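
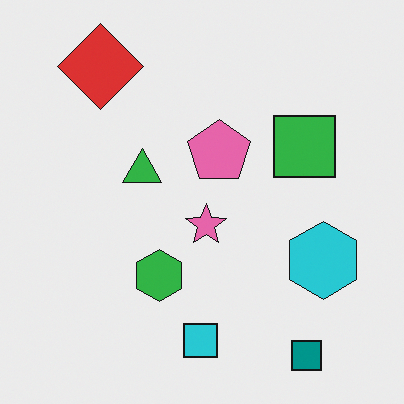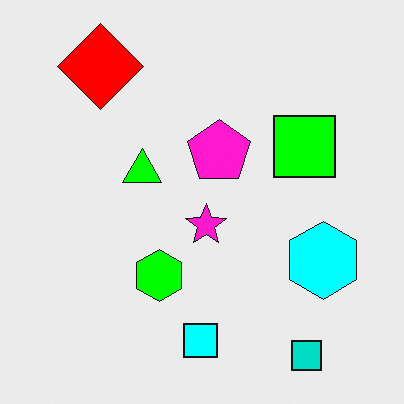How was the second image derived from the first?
This is the original image heavily oversaturated.

All colors are more vivid — a global saturation change.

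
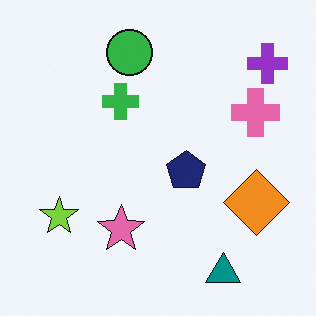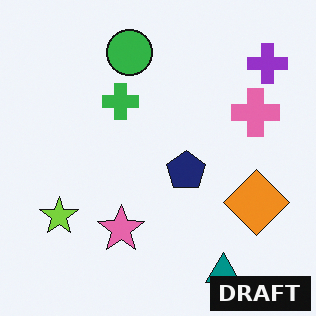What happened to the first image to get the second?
It was watermarked with the text "DRAFT" in the lower-right corner.

A dark label reading "DRAFT" appears in the lower-right corner.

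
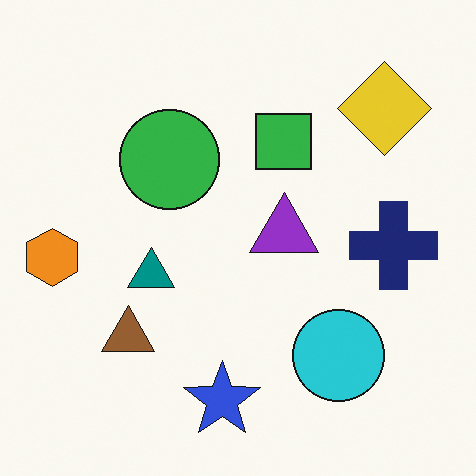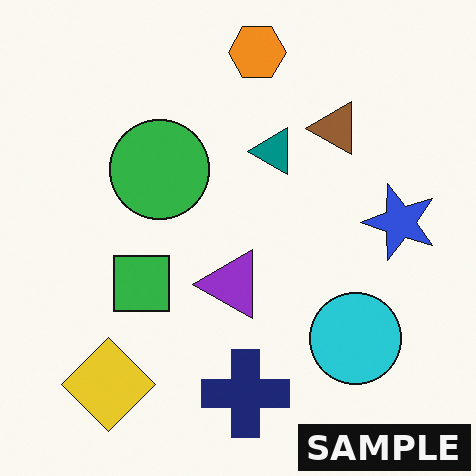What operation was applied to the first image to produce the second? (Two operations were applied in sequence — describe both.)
The second image is the first transposed (reflected across the top-left ↔ bottom-right diagonal), then watermarked with the text "SAMPLE" in the lower-right corner.

Shapes have swapped their row and column positions — what was in the top-right is now in the bottom-left — a diagonal reflection. A dark label reading "SAMPLE" appears in the lower-right corner.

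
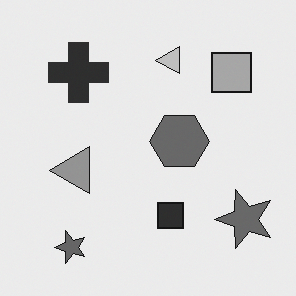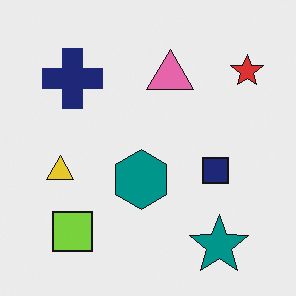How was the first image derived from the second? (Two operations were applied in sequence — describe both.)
The image was transposed (reflected across the top-left ↔ bottom-right diagonal), then converted to grayscale.

Shapes have swapped their row and column positions — what was in the top-right is now in the bottom-left — a diagonal reflection. All color is removed — every shape is now a shade of grey.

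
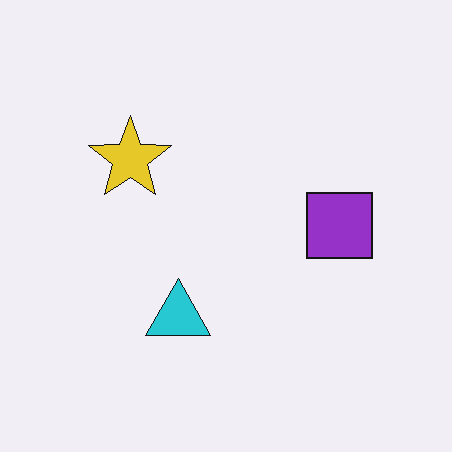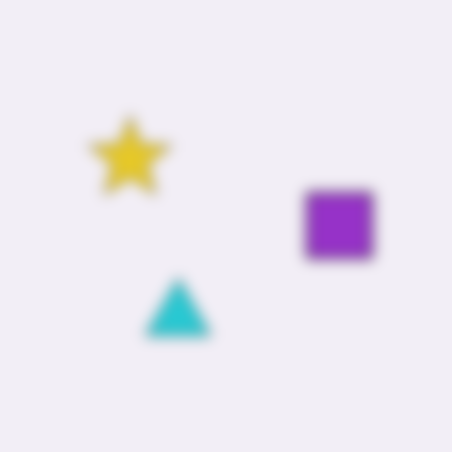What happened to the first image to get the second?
The second image is the first heavily blurred.

Shape edges and outlines are uniformly softened across the whole image.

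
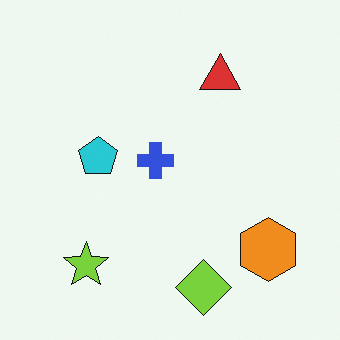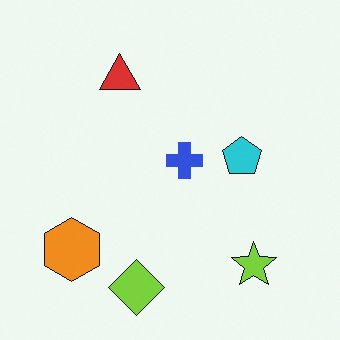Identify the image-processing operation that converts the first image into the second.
The second image is the first flipped horizontally (left ↔ right).

The orange hexagon is in the bottom-right of the first image and the bottom-left of the second — shapes on opposite sides of the vertical midline have swapped in a mirror flip.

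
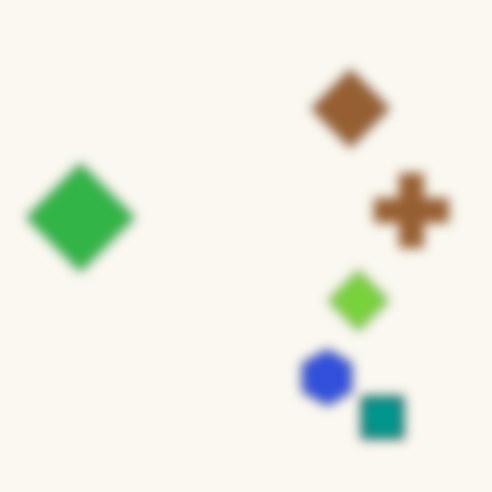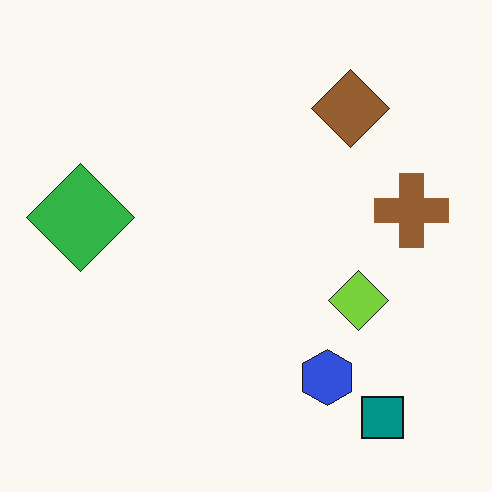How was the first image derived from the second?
The first image is the second strongly gaussian-blurred.

Shape edges and outlines are uniformly softened across the whole image.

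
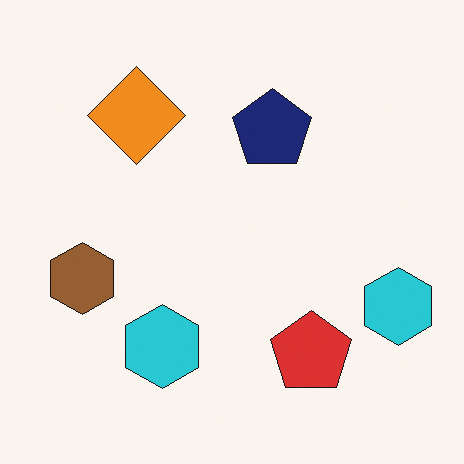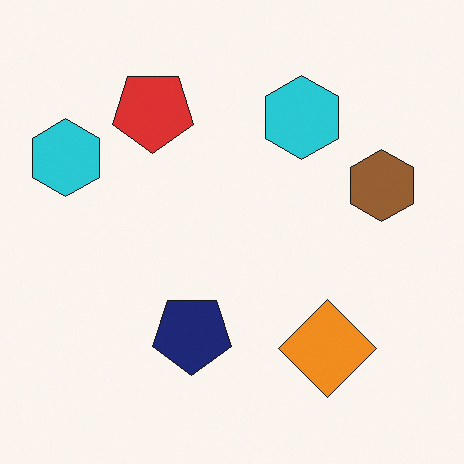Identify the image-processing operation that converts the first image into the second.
The image was rotated 180°.

The brown hexagon sits in the left of the first image and the right of the second — consistent with a whole-image 180° rotation.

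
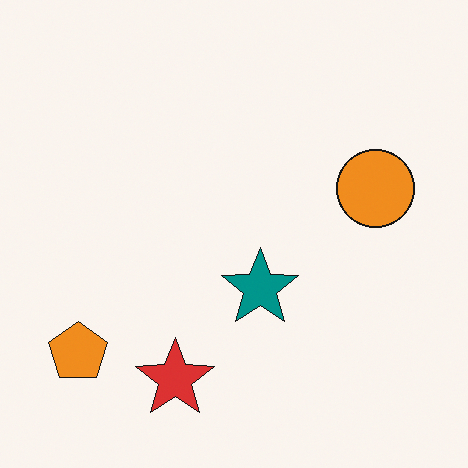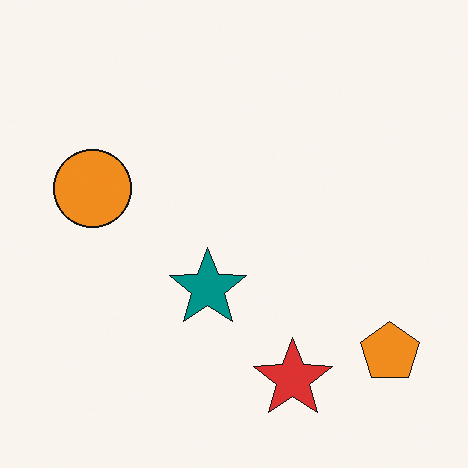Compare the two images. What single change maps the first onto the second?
The image was flipped horizontally (left ↔ right).

The orange pentagon is in the bottom-left of the first image and the bottom-right of the second — shapes on opposite sides of the vertical midline have swapped in a mirror flip.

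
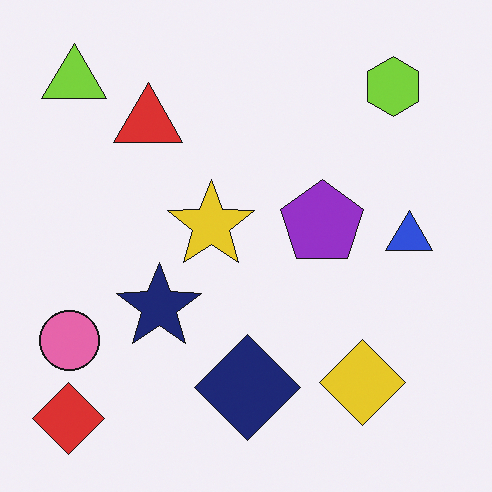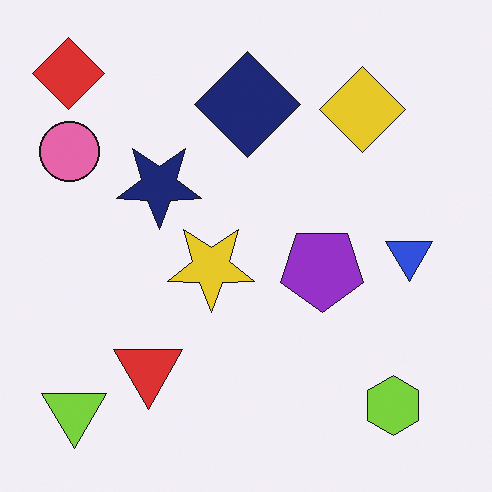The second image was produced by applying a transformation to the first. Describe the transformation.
The transformation is: flipped vertically (top ↔ bottom).

The red diamond is in the bottom-left of the first image and the top-left of the second — shapes on opposite sides of the horizontal midline have swapped in a mirror flip.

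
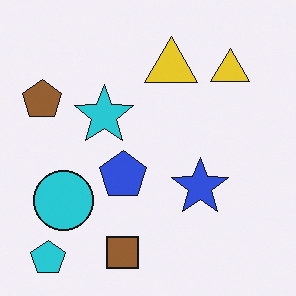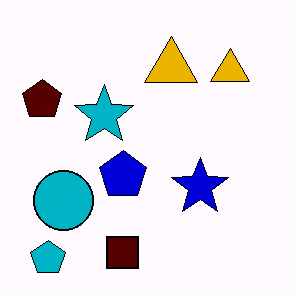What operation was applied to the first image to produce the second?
It was given much higher contrast.

Tones are pushed away from mid-grey across the whole image — a global contrast change.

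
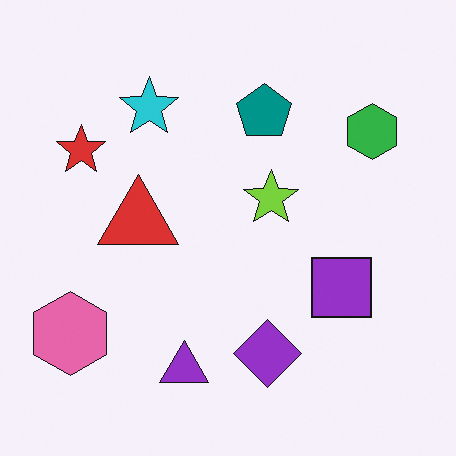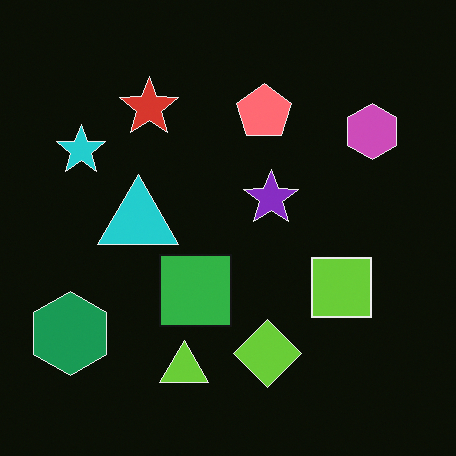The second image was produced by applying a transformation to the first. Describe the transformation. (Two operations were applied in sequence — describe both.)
It was color-inverted (negative), then overlaid with an additional green square.

The light background has become dark and every shape's color is its complement — a photographic negative. A green square appears in the second image that is absent from the first.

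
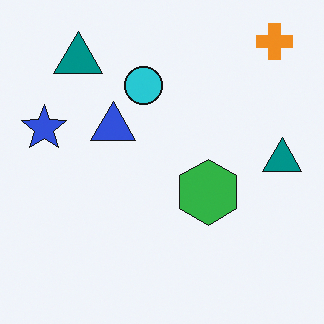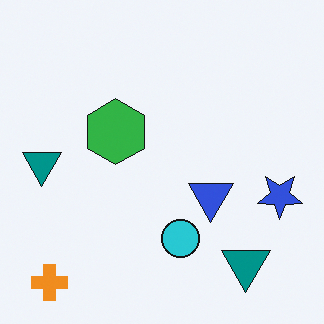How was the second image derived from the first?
This is the original image rotated 180°.

The orange cross sits in the top-right of the first image and the bottom-left of the second — consistent with a whole-image 180° rotation.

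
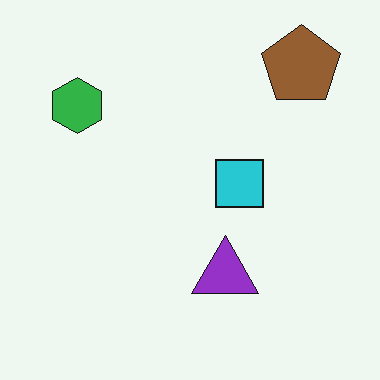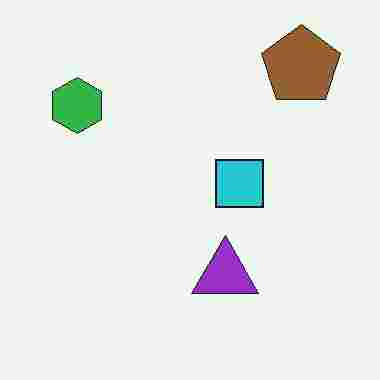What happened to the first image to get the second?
The transformation is: degraded with heavy JPEG compression.

Blocky 8×8 compression artifacts appear around shape edges and the flat background shows ringing — characteristic JPEG degradation.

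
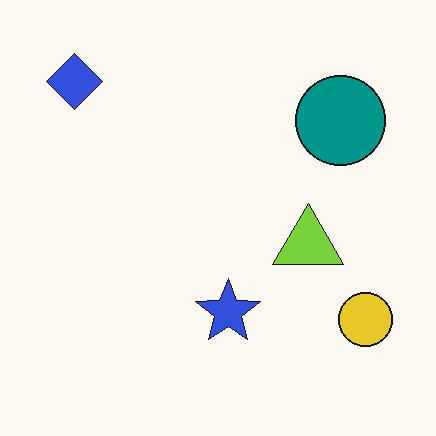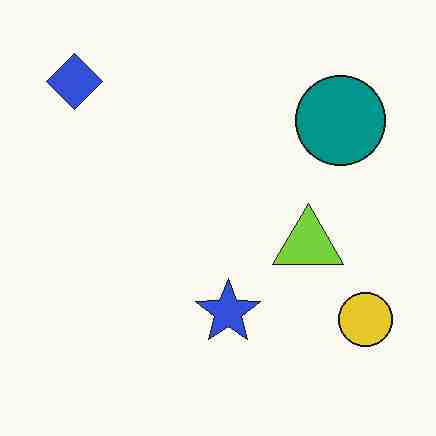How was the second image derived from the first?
The image was degraded with heavy JPEG compression.

Blocky 8×8 compression artifacts appear around shape edges and the flat background shows ringing — characteristic JPEG degradation.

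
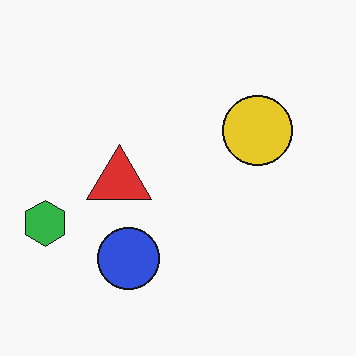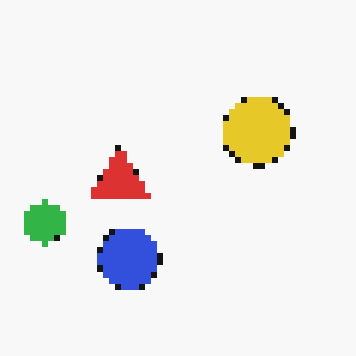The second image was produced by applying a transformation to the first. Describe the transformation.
It was pixelated into visible square blocks.

Shapes are reduced to large square blocks; fine edges and outlines are lost — a downscale-then-upscale (mosaic) effect.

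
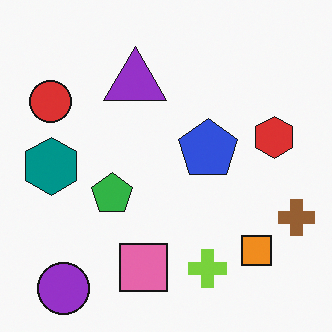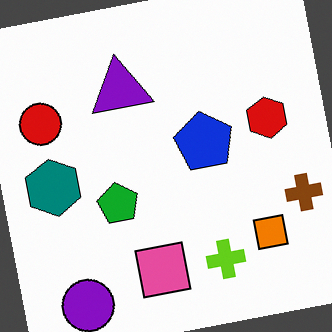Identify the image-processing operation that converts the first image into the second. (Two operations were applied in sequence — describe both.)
This is the original image given slightly increased contrast, then rotated counter-clockwise by a slight angle.

Tones are pushed away from mid-grey across the whole image — a global contrast change. Every shape is tilted by the same angle and the image corners show triangular fill wedges — a whole-image rotation by a non-right angle.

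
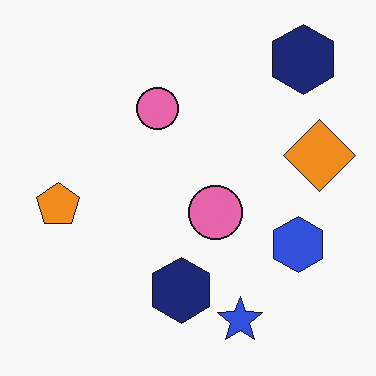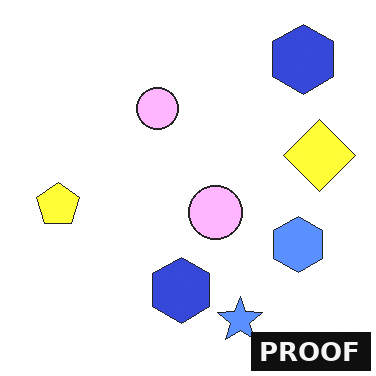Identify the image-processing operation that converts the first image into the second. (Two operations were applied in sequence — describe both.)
Substantially brightened, then watermarked with the text "PROOF" in the lower-right corner.

Every pixel — background and shapes alike — is uniformly brightened. A dark label reading "PROOF" appears in the lower-right corner.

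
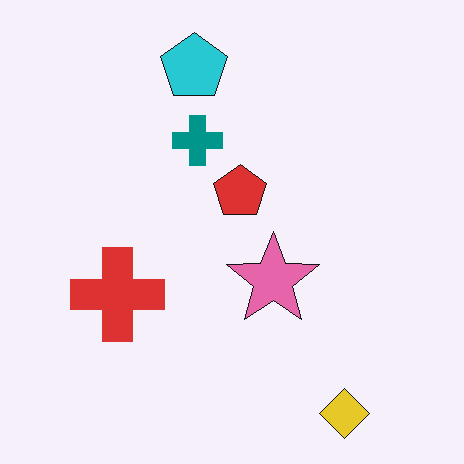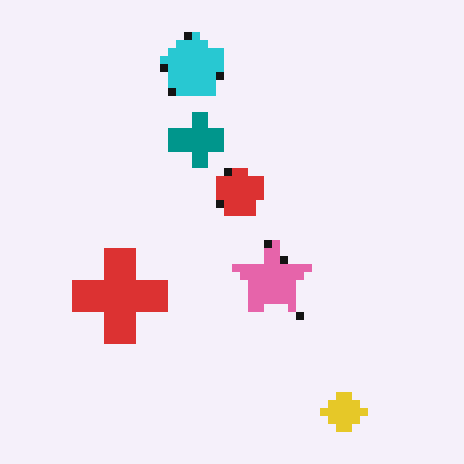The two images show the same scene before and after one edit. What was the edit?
Pixelated into visible square blocks.

Shapes are reduced to large square blocks; fine edges and outlines are lost — a downscale-then-upscale (mosaic) effect.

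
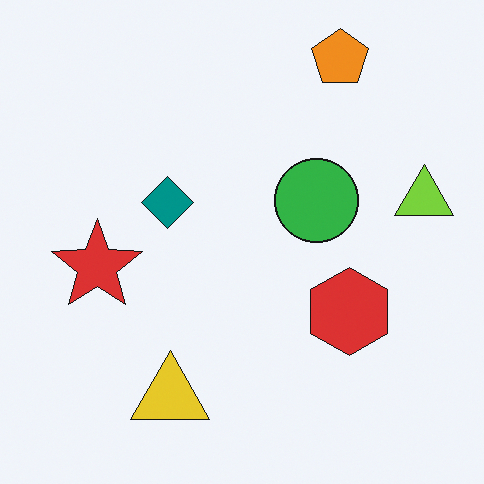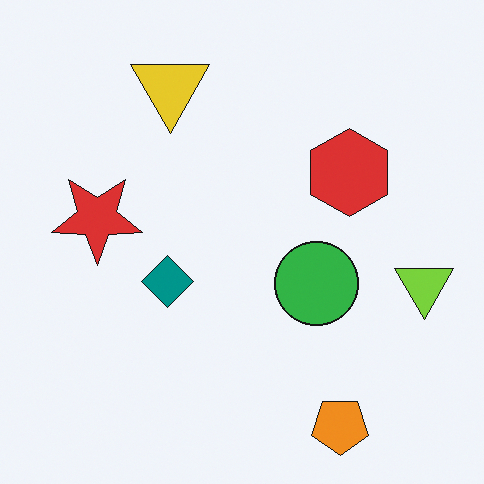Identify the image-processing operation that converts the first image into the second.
It was flipped vertically (top ↔ bottom).

The orange pentagon is in the top-right of the first image and the bottom-right of the second — shapes on opposite sides of the horizontal midline have swapped in a mirror flip.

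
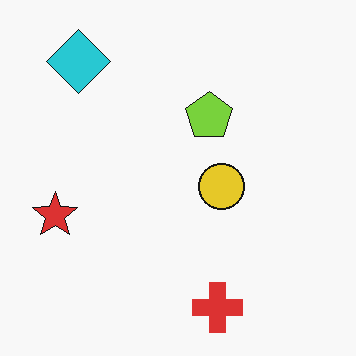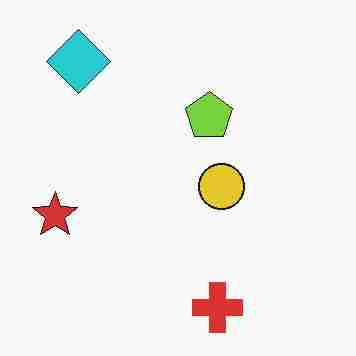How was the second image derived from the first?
This is the original image heavily JPEG-compressed with obvious blocking artifacts.

Blocky 8×8 compression artifacts appear around shape edges and the flat background shows ringing — characteristic JPEG degradation.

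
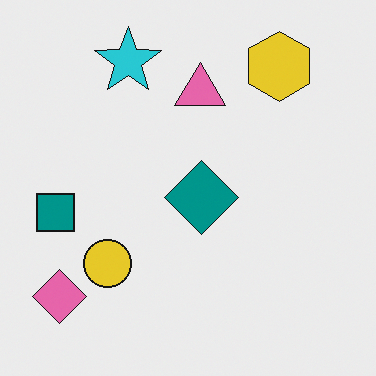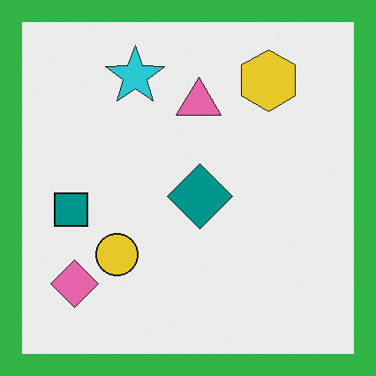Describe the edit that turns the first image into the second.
The image was framed with a green border.

A solid green frame runs around the edge of the second image, with the content slightly shrunk inside it.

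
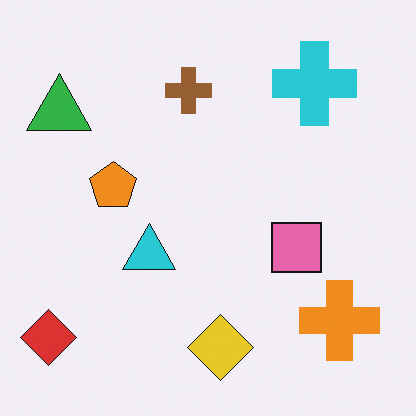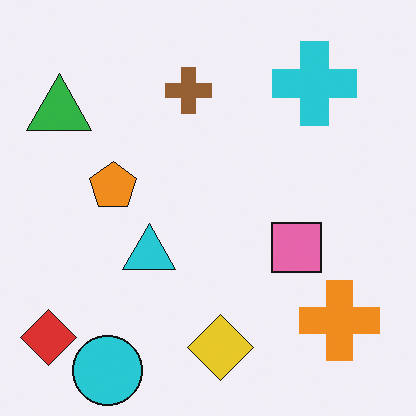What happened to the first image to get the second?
This is the original image overlaid with an additional cyan circle.

A cyan circle appears in the second image that is absent from the first.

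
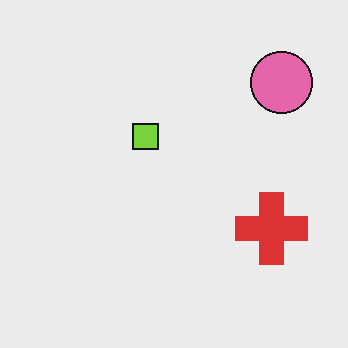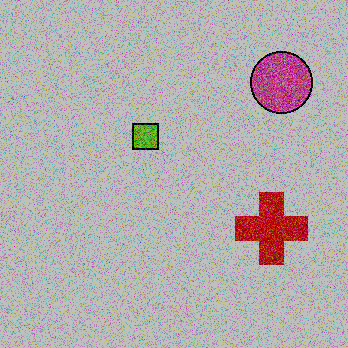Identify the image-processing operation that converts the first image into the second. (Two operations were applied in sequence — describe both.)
This is the original image degraded with strong gaussian noise, then aggressively posterized.

Random speckle covers the whole image, including the flat background. Each flat color has snapped to a coarser quantized level — most visibly, the near-white background has dropped to a flat grey.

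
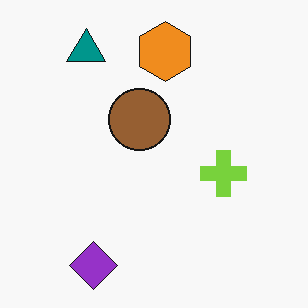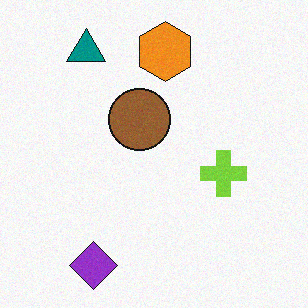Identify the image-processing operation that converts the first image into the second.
The image was degraded with a light layer of grain.

Random speckle covers the whole image, including the flat background.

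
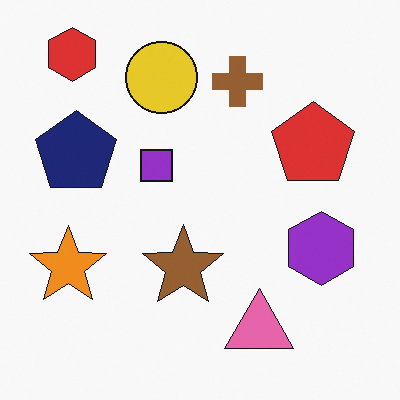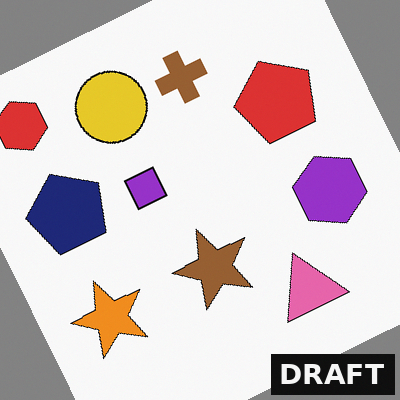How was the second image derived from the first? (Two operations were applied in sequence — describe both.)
The image was rotated counter-clockwise by a moderate amount, then watermarked with the text "DRAFT" in the lower-right corner.

Every shape is tilted by the same angle and the image corners show triangular fill wedges — a whole-image rotation by a non-right angle. A dark label reading "DRAFT" appears in the lower-right corner.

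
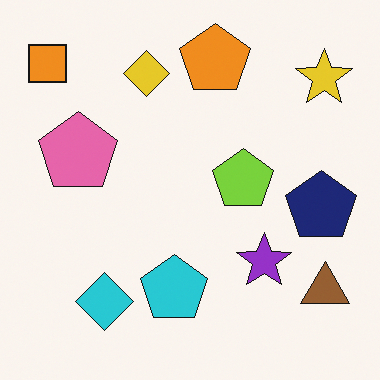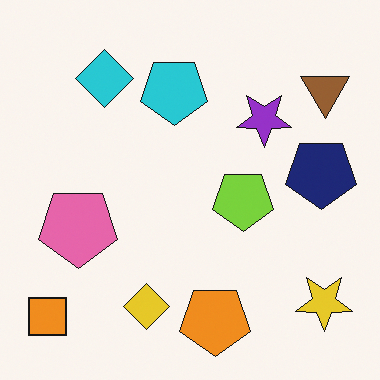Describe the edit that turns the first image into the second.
The second image is the first flipped vertically (top ↔ bottom).

The orange pentagon is in the top of the first image and the bottom of the second — shapes on opposite sides of the horizontal midline have swapped in a mirror flip.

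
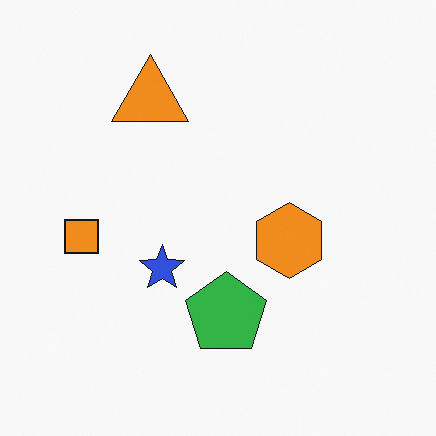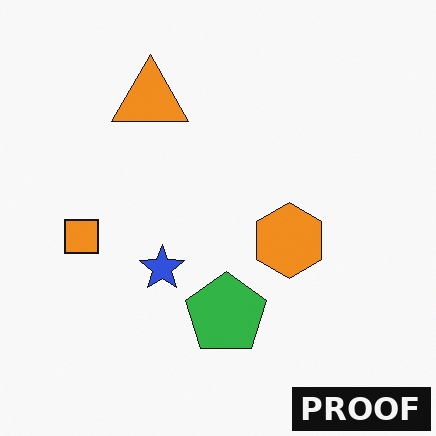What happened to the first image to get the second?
This is the original image watermarked with the text "PROOF" in the lower-right corner.

A dark label reading "PROOF" appears in the lower-right corner.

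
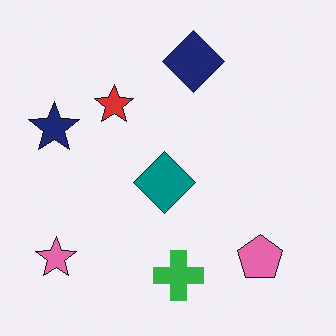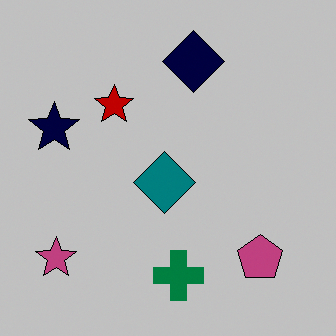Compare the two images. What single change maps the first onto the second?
Aggressively posterized.

Each flat color has snapped to a coarser quantized level — most visibly, the near-white background has dropped to a flat grey.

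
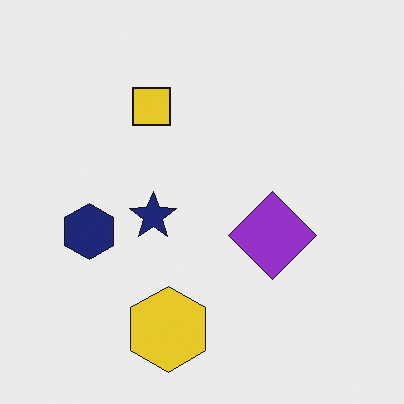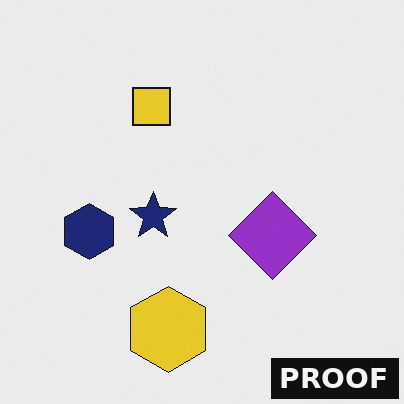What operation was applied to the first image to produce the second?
This is the original image watermarked with the text "PROOF" in the lower-right corner.

A dark label reading "PROOF" appears in the lower-right corner.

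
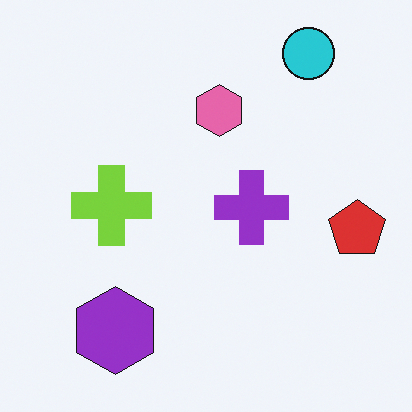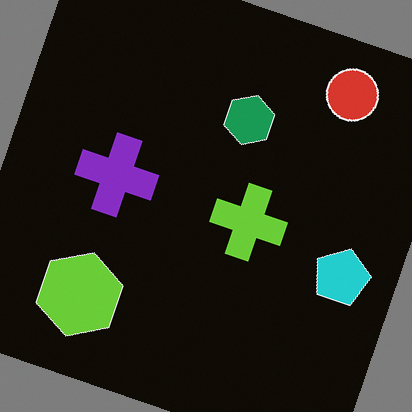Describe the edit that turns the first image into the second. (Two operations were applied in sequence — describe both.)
The image was rotated clockwise by a clearly visible amount, then color-inverted (negative).

Every shape is tilted by the same angle and the image corners show triangular fill wedges — a whole-image rotation by a non-right angle. The light background has become dark and every shape's color is its complement — a photographic negative.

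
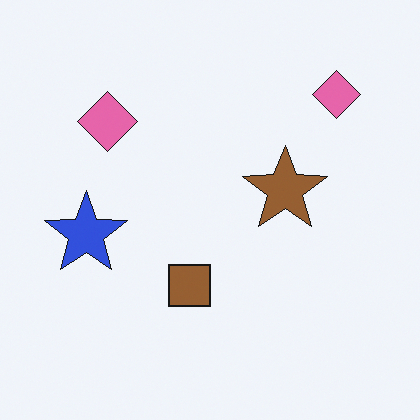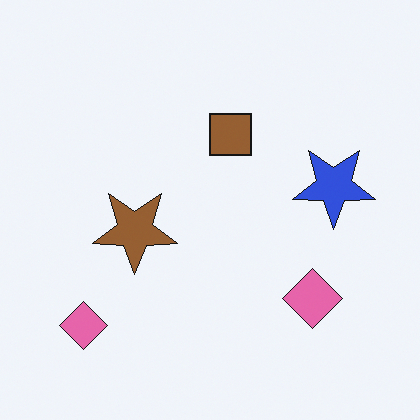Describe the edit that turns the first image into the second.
The second image is the first rotated 180°.

The blue star sits in the left of the first image and the right of the second — consistent with a whole-image 180° rotation.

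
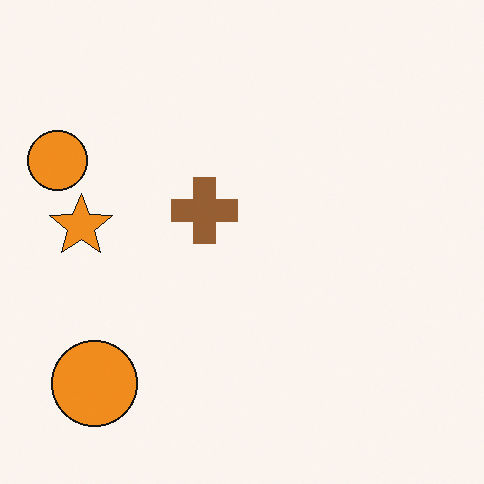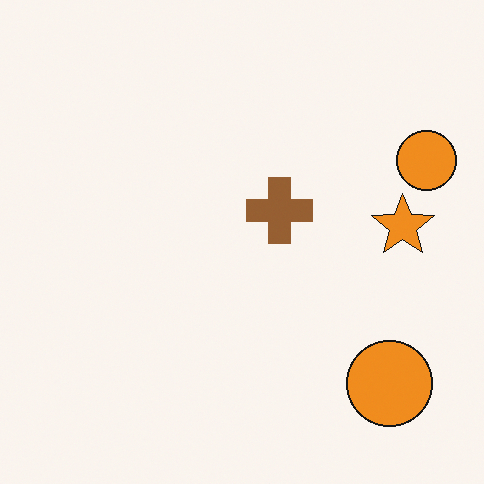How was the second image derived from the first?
Flipped horizontally (left ↔ right).

The orange star is in the left of the first image and the right of the second — shapes on opposite sides of the vertical midline have swapped in a mirror flip.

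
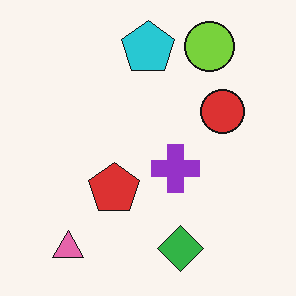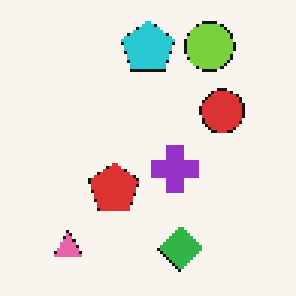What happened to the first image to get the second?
This is the original image lightly pixelated (a mild mosaic effect).

Shapes are reduced to large square blocks; fine edges and outlines are lost — a downscale-then-upscale (mosaic) effect.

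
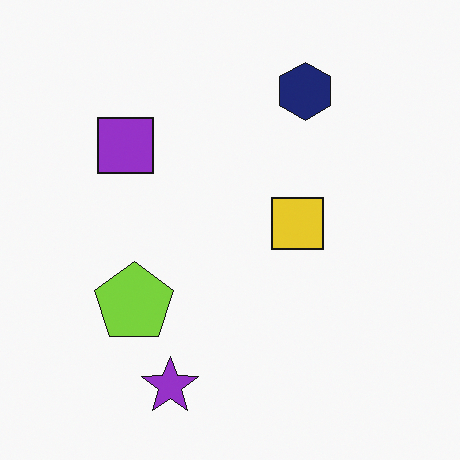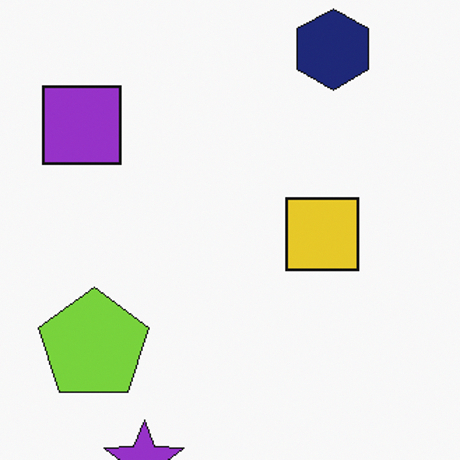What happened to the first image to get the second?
Cropped to a modestly smaller region and rescaled.

The visible shapes are larger and the field of view is narrower; shapes near the original edges may be partly or wholly outside the frame — a crop-and-rescale.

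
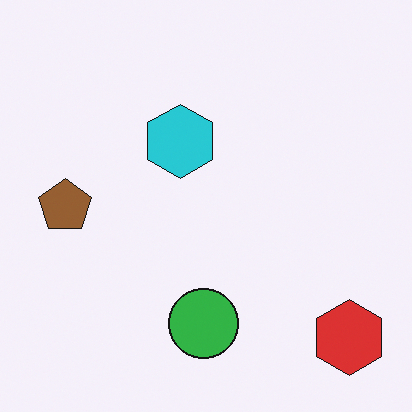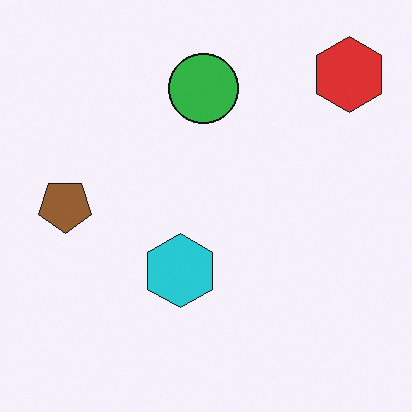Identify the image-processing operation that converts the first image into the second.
The image was flipped vertically (top ↔ bottom).

The red hexagon is in the bottom-right of the first image and the top-right of the second — shapes on opposite sides of the horizontal midline have swapped in a mirror flip.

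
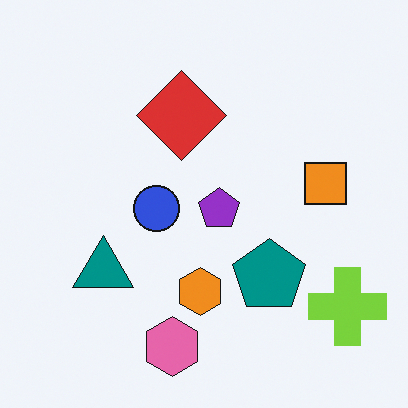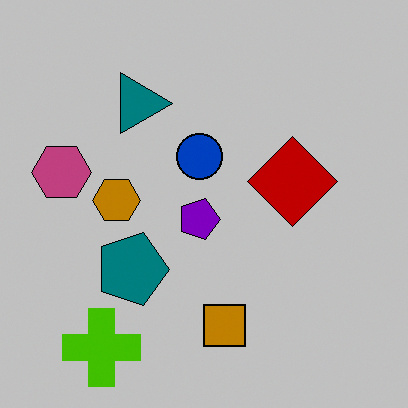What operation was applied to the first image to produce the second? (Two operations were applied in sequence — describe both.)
The image was rotated 90° clockwise, then aggressively posterized.

The lime cross sits in the bottom-right of the first image and the bottom-left of the second — consistent with a whole-image 90° clockwise rotation. Each flat color has snapped to a coarser quantized level — most visibly, the near-white background has dropped to a flat grey.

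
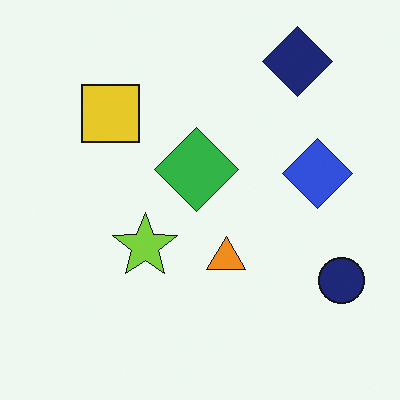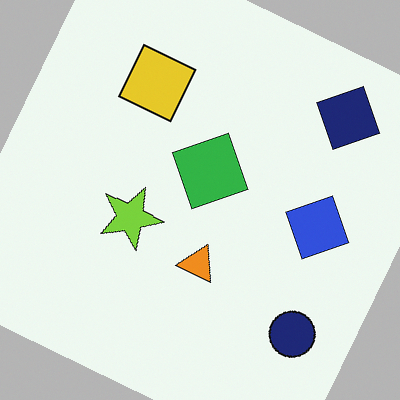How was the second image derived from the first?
It was rotated clockwise by a clearly visible amount.

Every shape is tilted by the same angle and the image corners show triangular fill wedges — a whole-image rotation by a non-right angle.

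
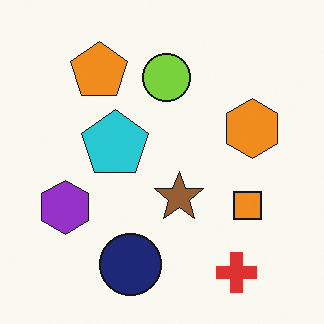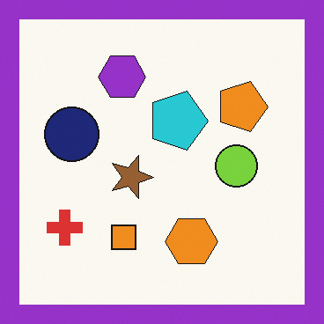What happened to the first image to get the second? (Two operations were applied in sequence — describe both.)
The transformation is: rotated 90° clockwise, then framed with a purple border.

The red cross sits in the bottom-right of the first image and the bottom-left of the second — consistent with a whole-image 90° clockwise rotation. A solid purple frame runs around the edge of the second image, with the content slightly shrunk inside it.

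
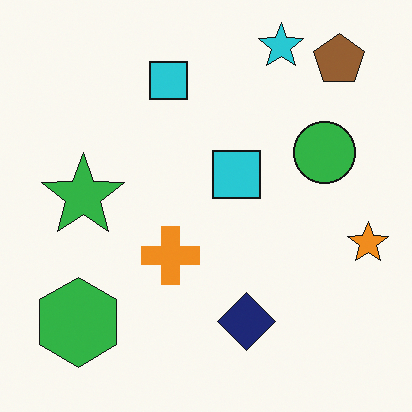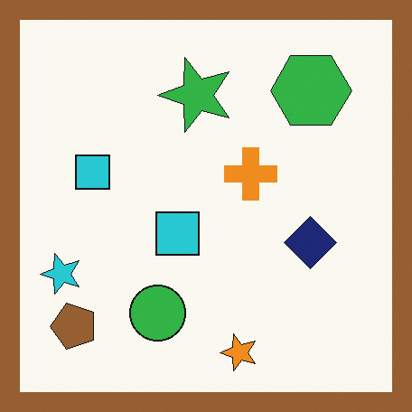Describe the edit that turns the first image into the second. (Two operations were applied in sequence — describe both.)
The transformation is: transposed (reflected across the top-left ↔ bottom-right diagonal), then framed with a brown border.

Shapes have swapped their row and column positions — what was in the top-right is now in the bottom-left — a diagonal reflection. A solid brown frame runs around the edge of the second image, with the content slightly shrunk inside it.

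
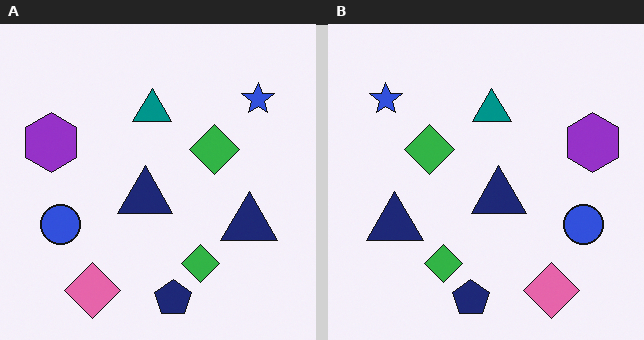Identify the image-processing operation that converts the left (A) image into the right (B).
Flipped horizontally (left ↔ right).

The purple hexagon is in the left of the left (A) image and the right of the right (B) — shapes on opposite sides of the vertical midline have swapped in a mirror flip.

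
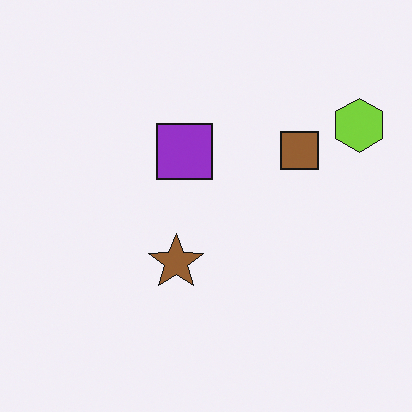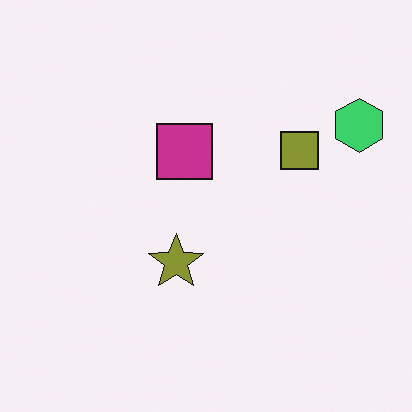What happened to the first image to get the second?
This is the original image hue-shifted slightly.

Every shape's color has rotated by the same amount around the hue wheel — a uniform hue shift.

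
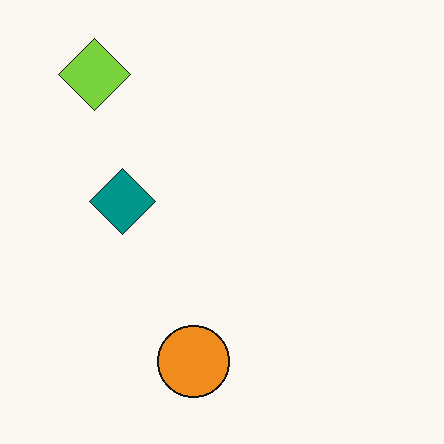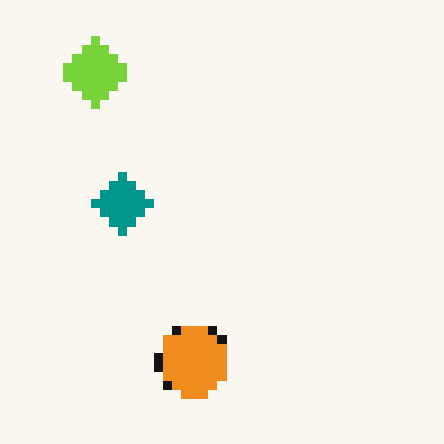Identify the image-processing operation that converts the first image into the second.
This is the original image coarsely pixelated.

Shapes are reduced to large square blocks; fine edges and outlines are lost — a downscale-then-upscale (mosaic) effect.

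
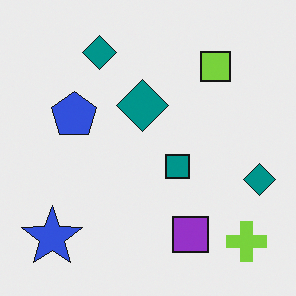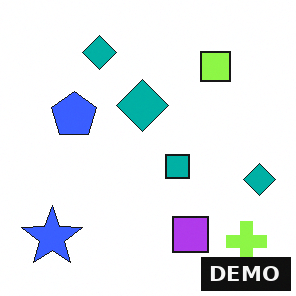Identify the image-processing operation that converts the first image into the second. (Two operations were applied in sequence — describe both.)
The transformation is: brightened a little, then watermarked with the text "DEMO" in the lower-right corner.

Every pixel — background and shapes alike — is uniformly brightened. A dark label reading "DEMO" appears in the lower-right corner.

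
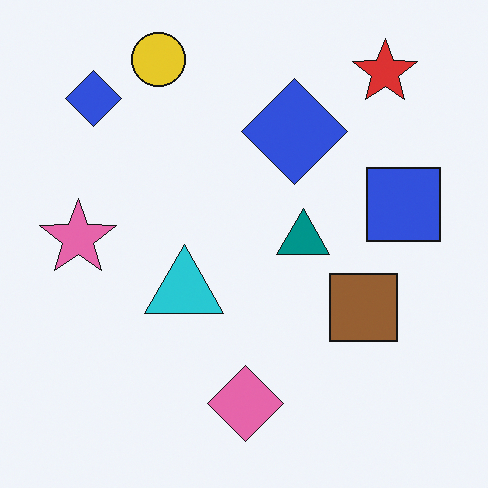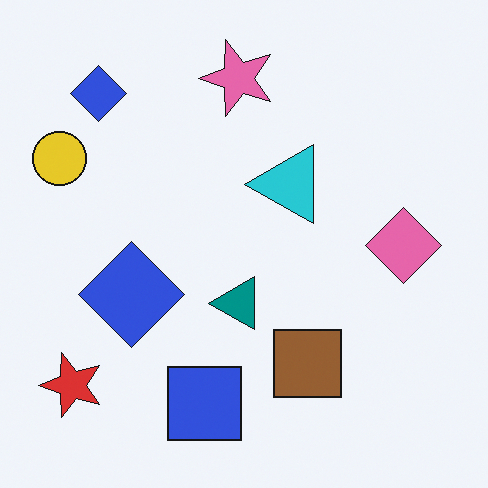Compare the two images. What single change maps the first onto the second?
The second image is the first transposed (reflected across the top-left ↔ bottom-right diagonal).

Shapes have swapped their row and column positions — what was in the top-right is now in the bottom-left — a diagonal reflection.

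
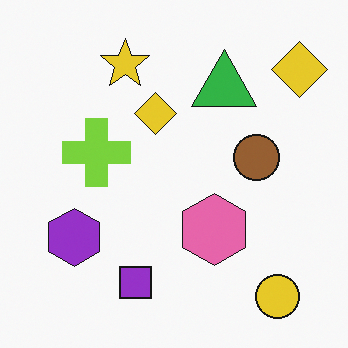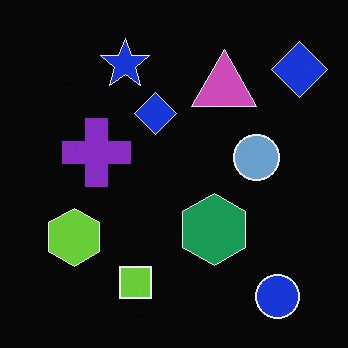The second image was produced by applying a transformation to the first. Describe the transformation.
It was color-inverted (negative).

The light background has become dark and every shape's color is its complement — a photographic negative.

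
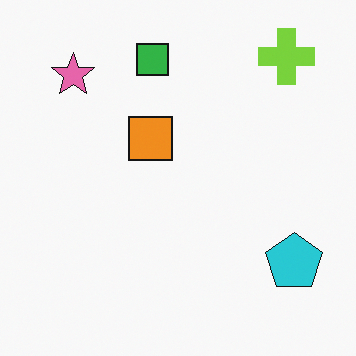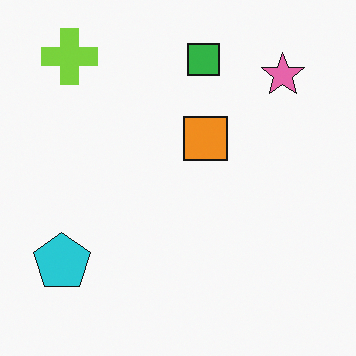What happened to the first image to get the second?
The image was flipped horizontally (left ↔ right).

The cyan pentagon is in the bottom-right of the first image and the bottom-left of the second — shapes on opposite sides of the vertical midline have swapped in a mirror flip.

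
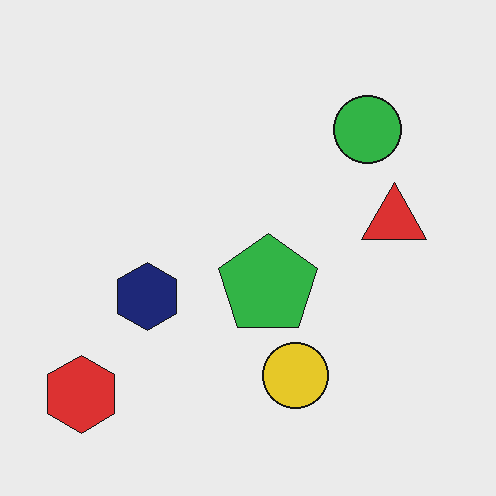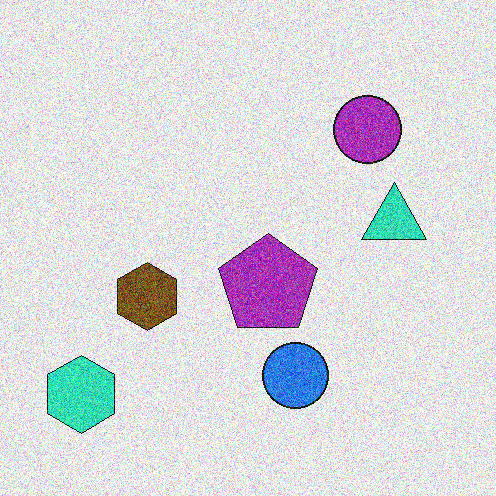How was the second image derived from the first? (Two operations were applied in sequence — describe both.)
The transformation is: hue-shifted through roughly half the color wheel, then degraded with strong gaussian noise.

Every shape's color has rotated by the same amount around the hue wheel — a uniform hue shift. Random speckle covers the whole image, including the flat background.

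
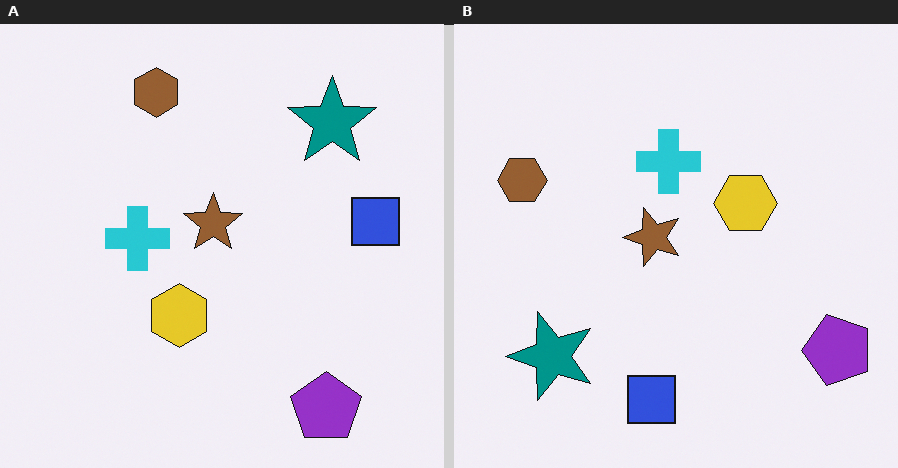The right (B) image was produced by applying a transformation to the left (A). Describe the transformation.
This is the original image transposed (reflected across the top-left ↔ bottom-right diagonal).

Shapes have swapped their row and column positions — what was in the top-right is now in the bottom-left — a diagonal reflection.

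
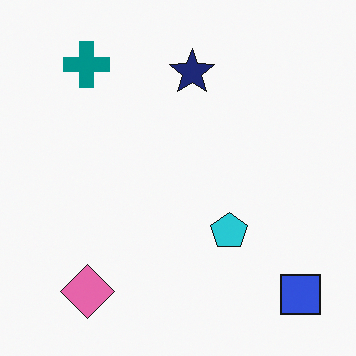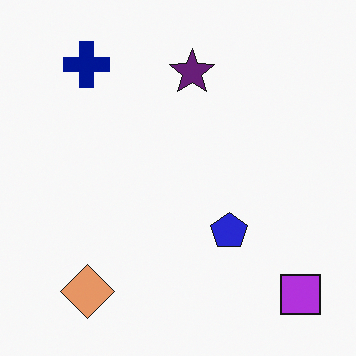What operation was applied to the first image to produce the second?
This is the original image hue-shifted by a small amount.

Every shape's color has rotated by the same amount around the hue wheel — a uniform hue shift.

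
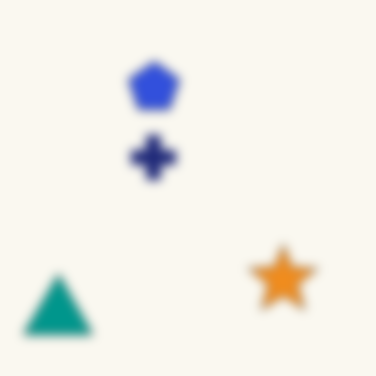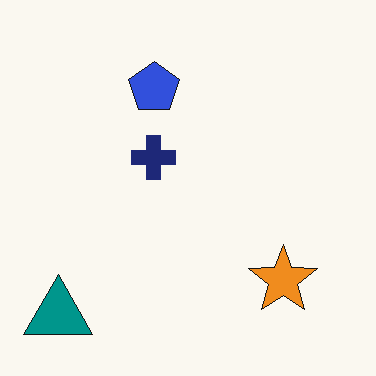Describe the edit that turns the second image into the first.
This is the original image heavily blurred.

Shape edges and outlines are uniformly softened across the whole image.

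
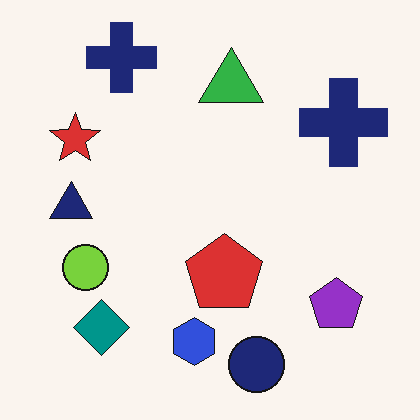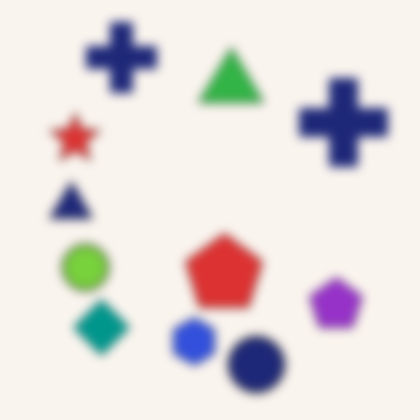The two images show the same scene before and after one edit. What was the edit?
It was heavily blurred.

Shape edges and outlines are uniformly softened across the whole image.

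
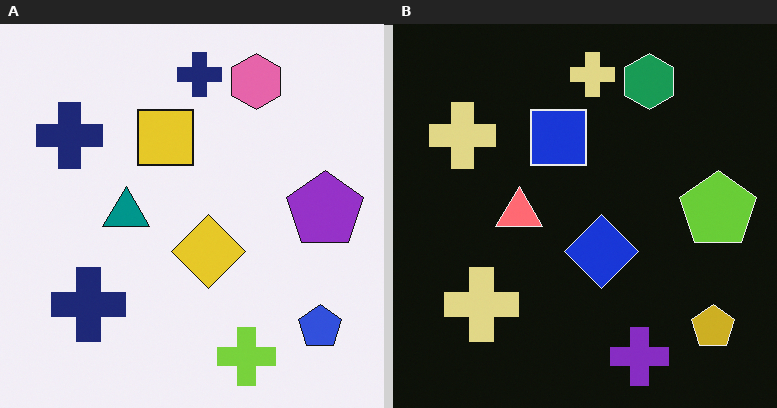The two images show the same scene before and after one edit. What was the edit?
The transformation is: color-inverted (negative).

The light background has become dark and every shape's color is its complement — a photographic negative.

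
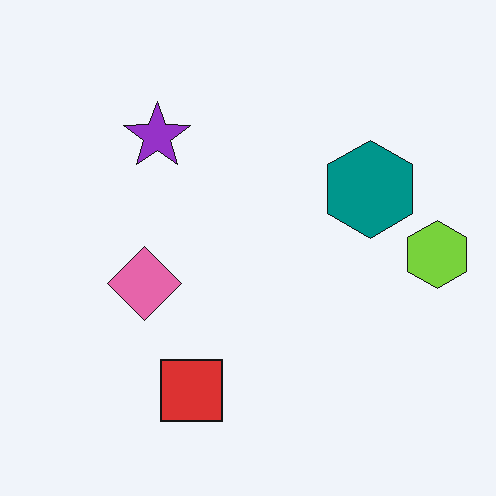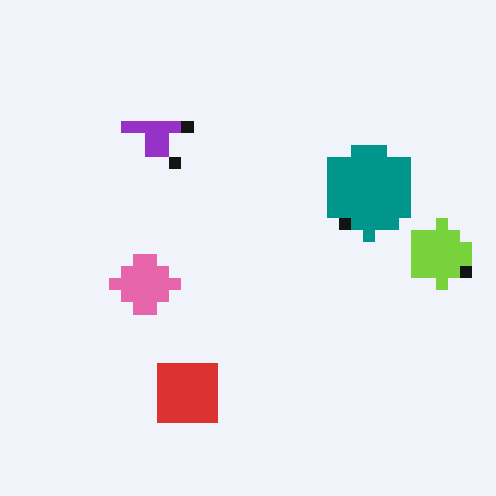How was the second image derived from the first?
The second image is the first coarsely pixelated.

Shapes are reduced to large square blocks; fine edges and outlines are lost — a downscale-then-upscale (mosaic) effect.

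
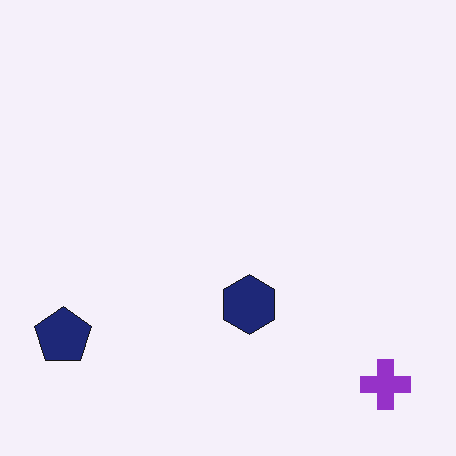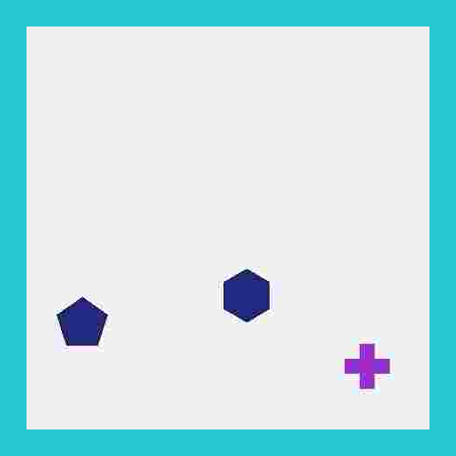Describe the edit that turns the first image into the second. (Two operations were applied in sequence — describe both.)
Heavily JPEG-compressed with obvious blocking artifacts, then framed with a cyan border.

Blocky 8×8 compression artifacts appear around shape edges and the flat background shows ringing — characteristic JPEG degradation. A solid cyan frame runs around the edge of the second image, with the content slightly shrunk inside it.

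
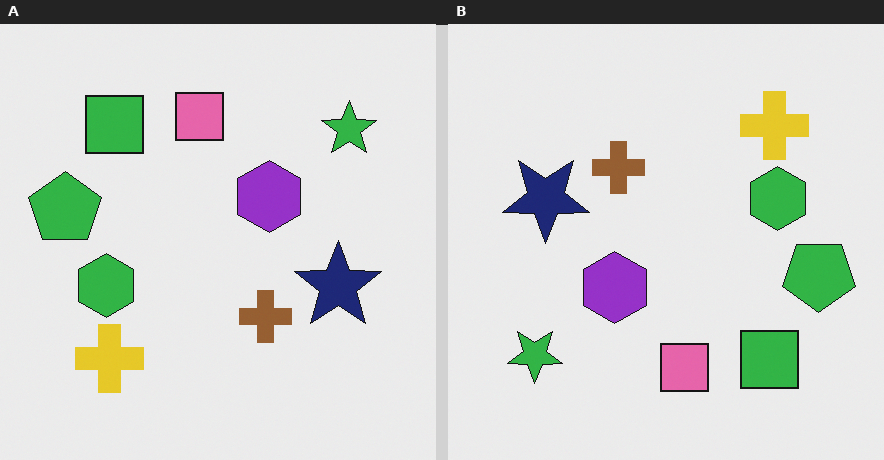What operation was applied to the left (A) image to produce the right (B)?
This is the original image rotated 180°.

The green star sits in the top-right of the left (A) image and the bottom-left of the right (B) — consistent with a whole-image 180° rotation.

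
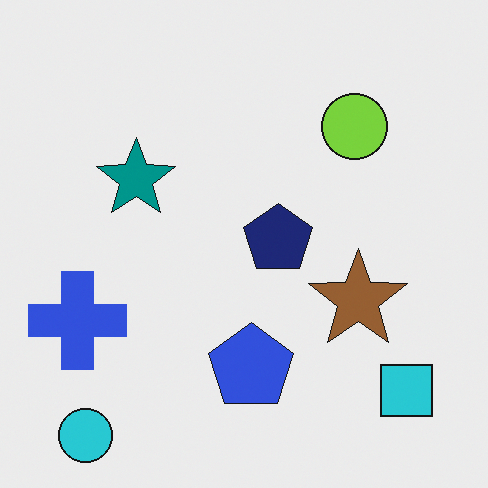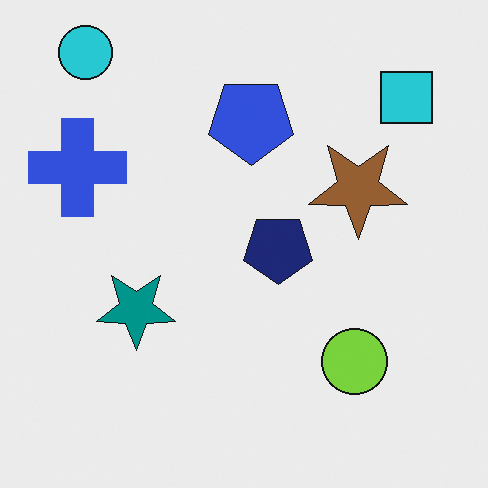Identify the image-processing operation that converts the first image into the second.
This is the original image flipped vertically (top ↔ bottom).

The cyan circle is in the bottom-left of the first image and the top-left of the second — shapes on opposite sides of the horizontal midline have swapped in a mirror flip.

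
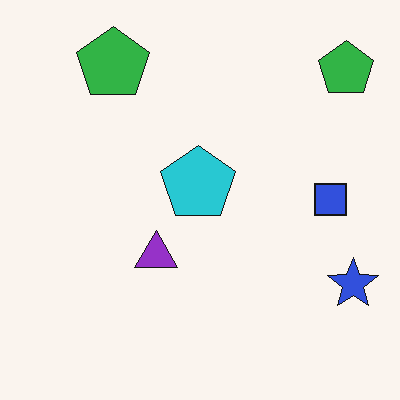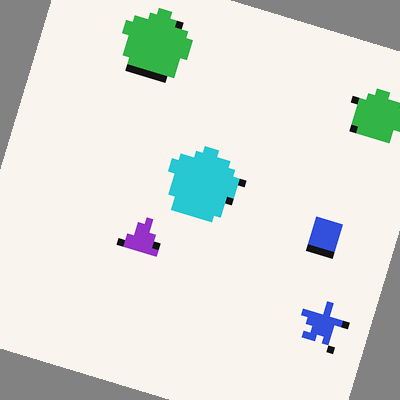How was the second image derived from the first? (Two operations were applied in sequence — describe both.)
The transformation is: moderately pixelated, then rotated clockwise by a clearly visible amount.

Shapes are reduced to large square blocks; fine edges and outlines are lost — a downscale-then-upscale (mosaic) effect. Every shape is tilted by the same angle and the image corners show triangular fill wedges — a whole-image rotation by a non-right angle.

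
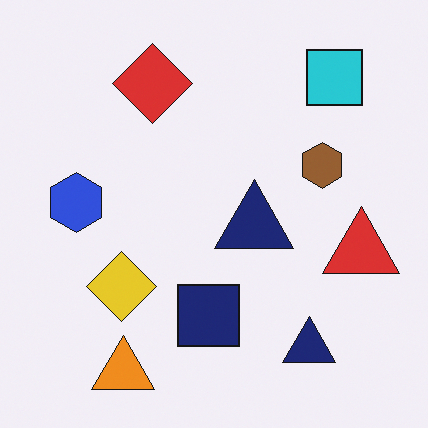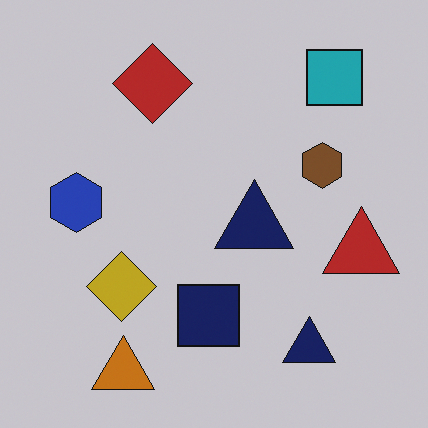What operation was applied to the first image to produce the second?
This is the original image slightly darkened.

Every pixel — background and shapes alike — is uniformly darkened.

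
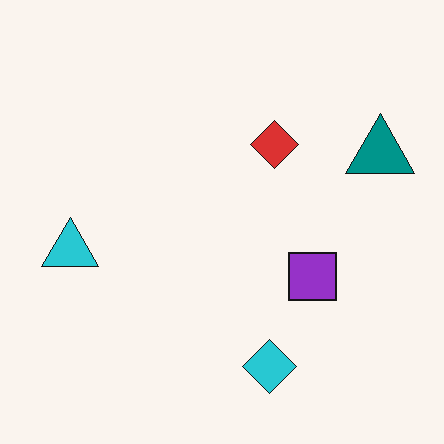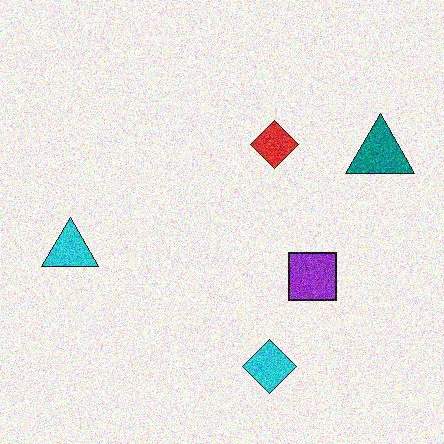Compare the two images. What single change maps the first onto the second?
Degraded with heavy additive noise.

Random speckle covers the whole image, including the flat background.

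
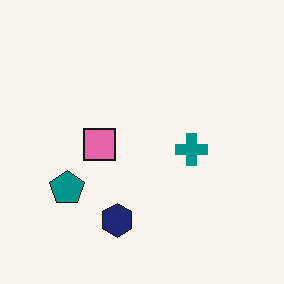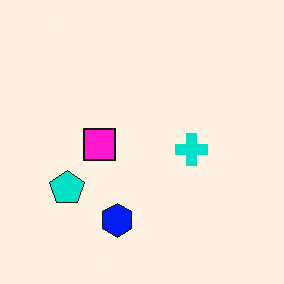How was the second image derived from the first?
Heavily oversaturated.

All colors are more vivid — a global saturation change.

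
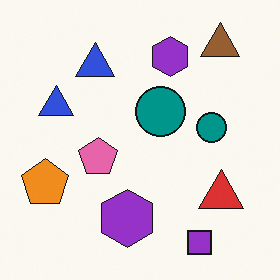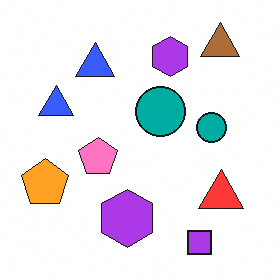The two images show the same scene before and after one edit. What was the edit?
The image was slightly brightened.

Every pixel — background and shapes alike — is uniformly brightened.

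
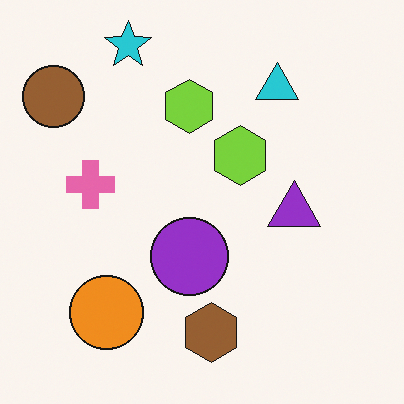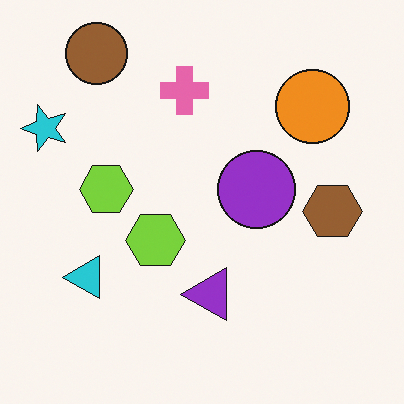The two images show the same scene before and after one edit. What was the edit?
The image was transposed (reflected across the top-left ↔ bottom-right diagonal).

Shapes have swapped their row and column positions — what was in the top-right is now in the bottom-left — a diagonal reflection.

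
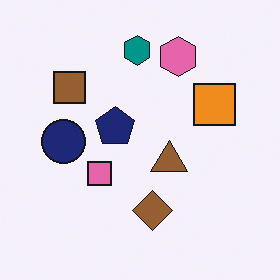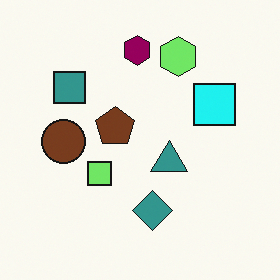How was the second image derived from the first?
The transformation is: hue-shifted noticeably.

Every shape's color has rotated by the same amount around the hue wheel — a uniform hue shift.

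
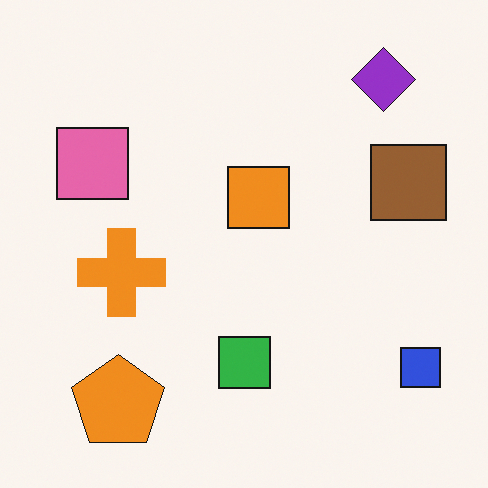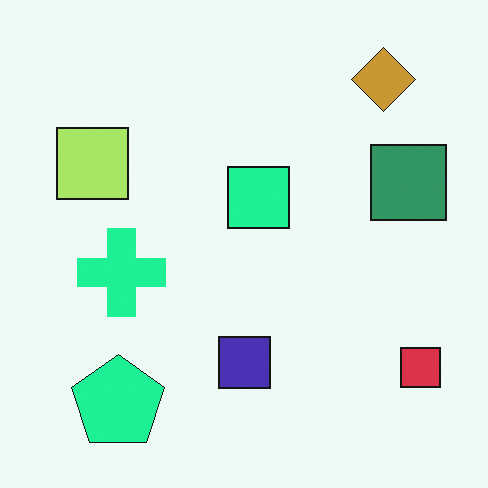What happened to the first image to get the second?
The image was hue-shifted by a moderate amount.

Every shape's color has rotated by the same amount around the hue wheel — a uniform hue shift.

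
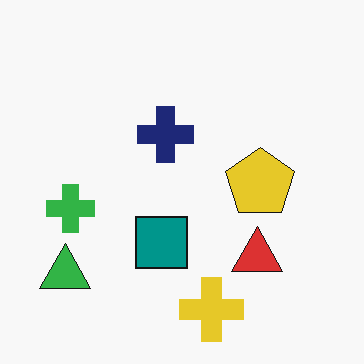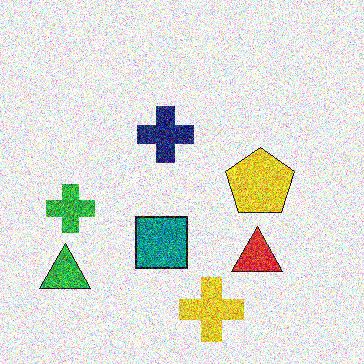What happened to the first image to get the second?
This is the original image degraded with strong gaussian noise.

Random speckle covers the whole image, including the flat background.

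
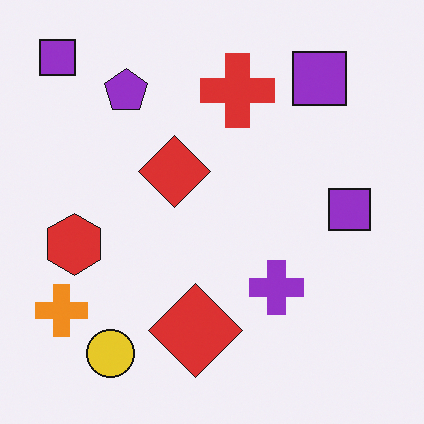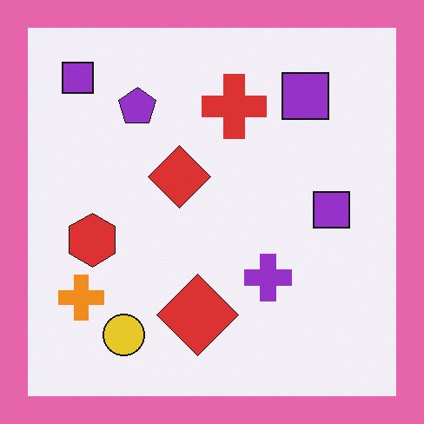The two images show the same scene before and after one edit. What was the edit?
The image was framed with a pink border.

A solid pink frame runs around the edge of the second image, with the content slightly shrunk inside it.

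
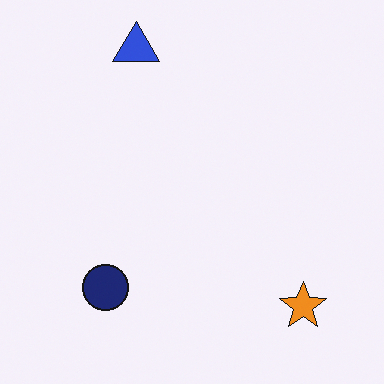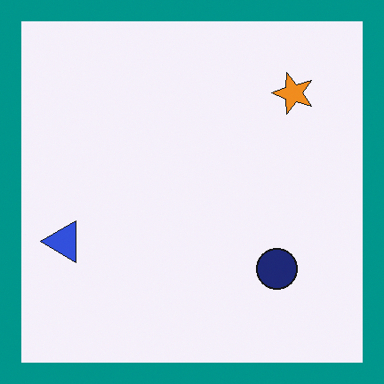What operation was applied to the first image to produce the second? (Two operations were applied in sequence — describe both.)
The transformation is: rotated 90° counter-clockwise, then framed with a teal border.

The orange star sits in the bottom-right of the first image and the top-right of the second — consistent with a whole-image 90° counter-clockwise rotation. A solid teal frame runs around the edge of the second image, with the content slightly shrunk inside it.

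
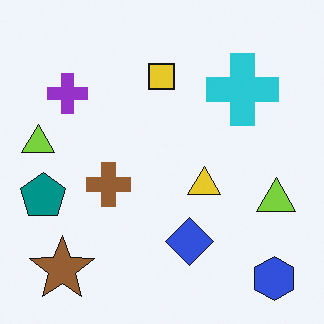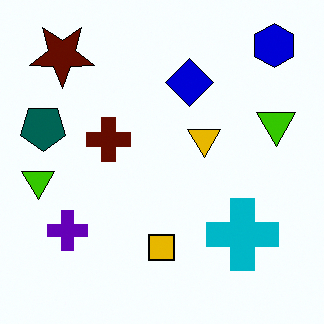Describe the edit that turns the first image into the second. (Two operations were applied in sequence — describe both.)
The second image is the first given much higher contrast, then flipped vertically (top ↔ bottom).

Tones are pushed away from mid-grey across the whole image — a global contrast change. The blue hexagon is in the bottom-right of the first image and the top-right of the second — shapes on opposite sides of the horizontal midline have swapped in a mirror flip.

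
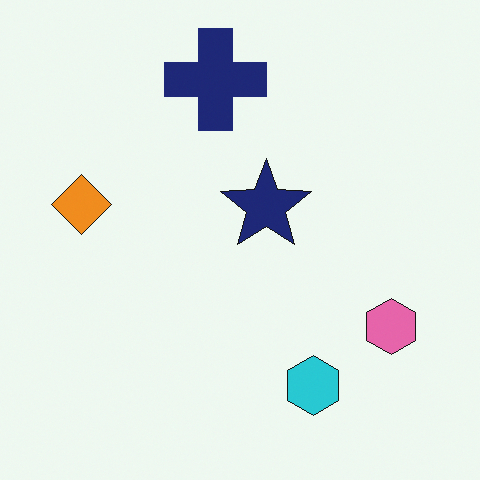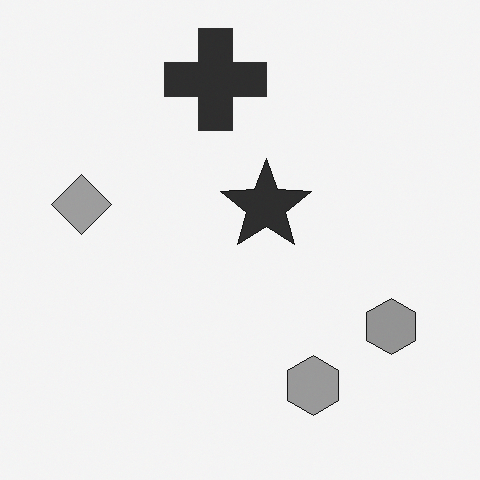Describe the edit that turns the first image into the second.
The second image is the first converted to grayscale.

All color is removed — every shape is now a shade of grey.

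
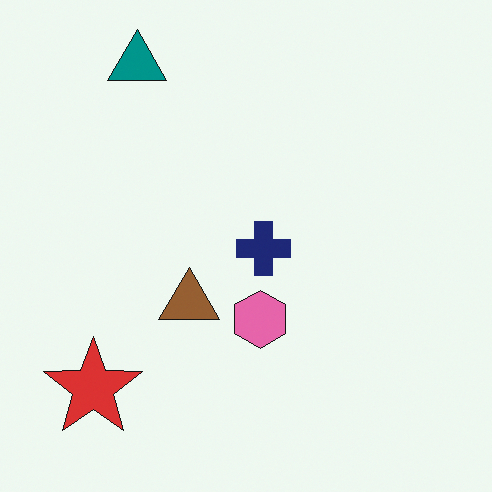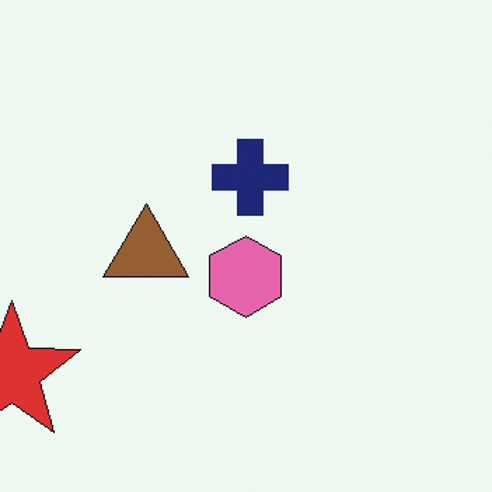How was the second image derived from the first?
The second image is the first cropped slightly and scaled back up.

The visible shapes are larger and the field of view is narrower; shapes near the original edges may be partly or wholly outside the frame — a crop-and-rescale.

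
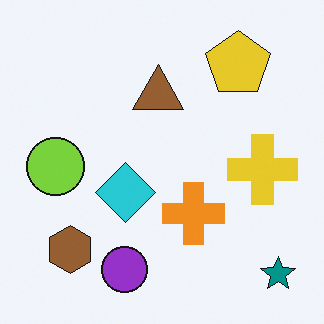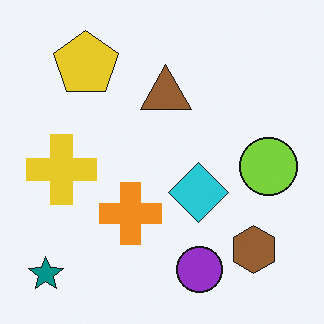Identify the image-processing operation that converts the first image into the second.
Flipped horizontally (left ↔ right).

The teal star is in the bottom-right of the first image and the bottom-left of the second — shapes on opposite sides of the vertical midline have swapped in a mirror flip.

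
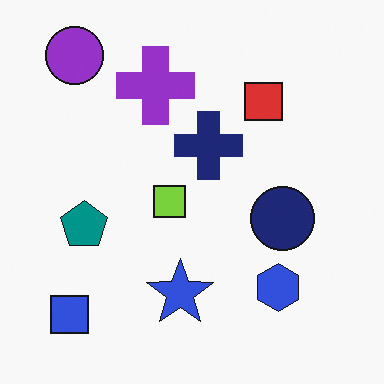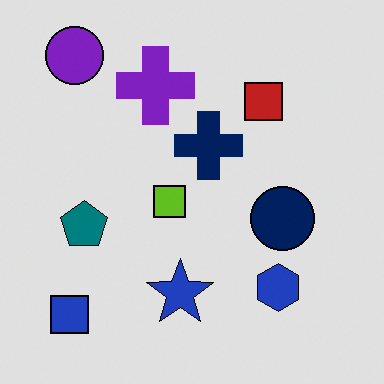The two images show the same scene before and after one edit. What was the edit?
It was moderately posterized.

Each flat color has snapped to a coarser quantized level — most visibly, the near-white background has dropped to a flat grey.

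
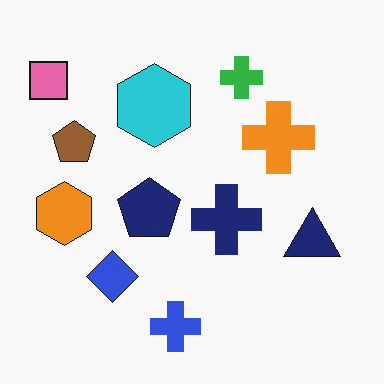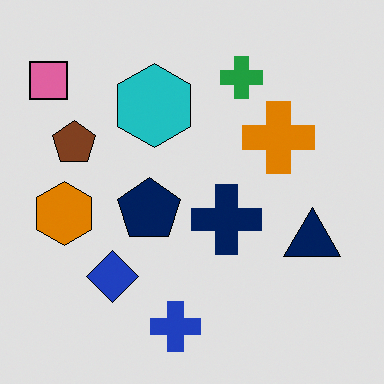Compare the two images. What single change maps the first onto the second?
The image was moderately posterized.

Each flat color has snapped to a coarser quantized level — most visibly, the near-white background has dropped to a flat grey.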